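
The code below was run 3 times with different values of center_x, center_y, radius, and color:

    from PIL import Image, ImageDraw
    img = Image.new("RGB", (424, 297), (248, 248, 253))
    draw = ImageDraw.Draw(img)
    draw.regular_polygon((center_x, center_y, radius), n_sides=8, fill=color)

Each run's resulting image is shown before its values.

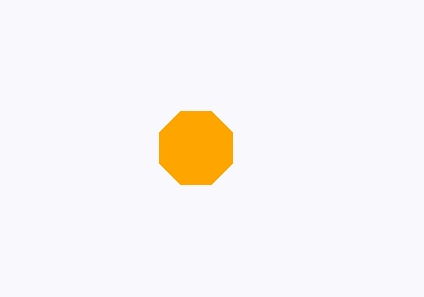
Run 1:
center_x = 196; center_y = 148; radius = 40; color = 'orange'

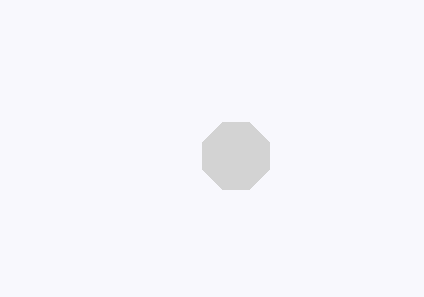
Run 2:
center_x = 236
center_y = 156
radius = 36
color = 'lightgray'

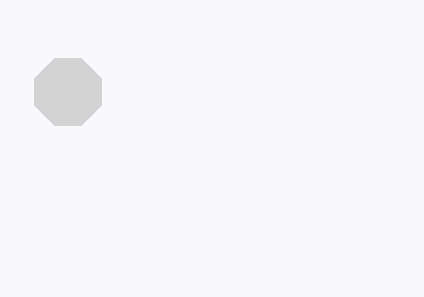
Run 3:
center_x = 68, center_y = 92, radius = 36, color = 'lightgray'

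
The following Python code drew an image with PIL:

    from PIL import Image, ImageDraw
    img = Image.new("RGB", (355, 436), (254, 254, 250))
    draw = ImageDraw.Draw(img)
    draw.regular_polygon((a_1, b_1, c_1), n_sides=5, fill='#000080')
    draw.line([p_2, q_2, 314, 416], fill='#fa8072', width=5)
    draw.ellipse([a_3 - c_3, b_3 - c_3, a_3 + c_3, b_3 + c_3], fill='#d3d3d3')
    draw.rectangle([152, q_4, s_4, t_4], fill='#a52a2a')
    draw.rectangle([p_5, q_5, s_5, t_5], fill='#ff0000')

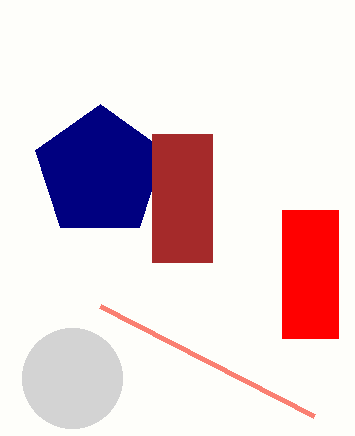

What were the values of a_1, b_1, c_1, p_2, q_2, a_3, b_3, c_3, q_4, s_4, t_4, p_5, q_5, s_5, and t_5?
a_1 = 100
b_1 = 172
c_1 = 68
p_2 = 100
q_2 = 306
a_3 = 72
b_3 = 378
c_3 = 50
q_4 = 134
s_4 = 212
t_4 = 262
p_5 = 282
q_5 = 210
s_5 = 338
t_5 = 338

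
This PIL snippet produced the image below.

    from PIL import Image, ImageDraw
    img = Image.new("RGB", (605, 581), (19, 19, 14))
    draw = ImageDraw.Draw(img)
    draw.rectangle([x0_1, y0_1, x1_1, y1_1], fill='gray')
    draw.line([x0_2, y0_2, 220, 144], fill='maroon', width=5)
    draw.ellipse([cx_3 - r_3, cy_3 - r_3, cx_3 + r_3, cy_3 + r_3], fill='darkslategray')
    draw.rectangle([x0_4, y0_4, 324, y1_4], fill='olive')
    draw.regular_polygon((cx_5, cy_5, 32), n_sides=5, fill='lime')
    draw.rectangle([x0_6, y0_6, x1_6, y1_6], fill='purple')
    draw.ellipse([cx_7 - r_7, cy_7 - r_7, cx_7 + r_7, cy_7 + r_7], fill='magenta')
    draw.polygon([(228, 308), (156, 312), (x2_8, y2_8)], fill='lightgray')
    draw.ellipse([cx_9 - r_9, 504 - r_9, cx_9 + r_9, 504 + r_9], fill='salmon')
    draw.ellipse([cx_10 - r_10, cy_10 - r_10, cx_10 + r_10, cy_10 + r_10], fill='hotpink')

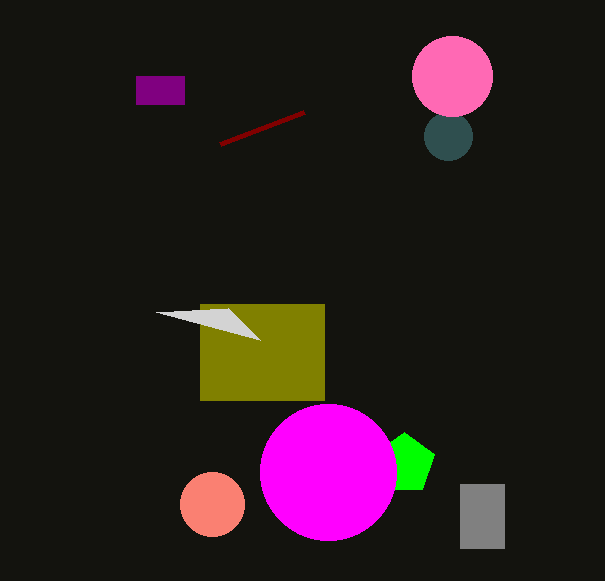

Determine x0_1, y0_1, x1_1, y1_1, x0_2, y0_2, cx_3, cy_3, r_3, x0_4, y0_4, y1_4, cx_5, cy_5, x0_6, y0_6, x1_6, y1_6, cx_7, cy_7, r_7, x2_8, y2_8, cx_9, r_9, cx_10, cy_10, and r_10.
x0_1 = 460
y0_1 = 484
x1_1 = 504
y1_1 = 548
x0_2 = 304
y0_2 = 112
cx_3 = 448
cy_3 = 136
r_3 = 24
x0_4 = 200
y0_4 = 304
y1_4 = 400
cx_5 = 404
cy_5 = 464
x0_6 = 136
y0_6 = 76
x1_6 = 184
y1_6 = 104
cx_7 = 328
cy_7 = 472
r_7 = 68
x2_8 = 260
y2_8 = 340
cx_9 = 212
r_9 = 32
cx_10 = 452
cy_10 = 76
r_10 = 40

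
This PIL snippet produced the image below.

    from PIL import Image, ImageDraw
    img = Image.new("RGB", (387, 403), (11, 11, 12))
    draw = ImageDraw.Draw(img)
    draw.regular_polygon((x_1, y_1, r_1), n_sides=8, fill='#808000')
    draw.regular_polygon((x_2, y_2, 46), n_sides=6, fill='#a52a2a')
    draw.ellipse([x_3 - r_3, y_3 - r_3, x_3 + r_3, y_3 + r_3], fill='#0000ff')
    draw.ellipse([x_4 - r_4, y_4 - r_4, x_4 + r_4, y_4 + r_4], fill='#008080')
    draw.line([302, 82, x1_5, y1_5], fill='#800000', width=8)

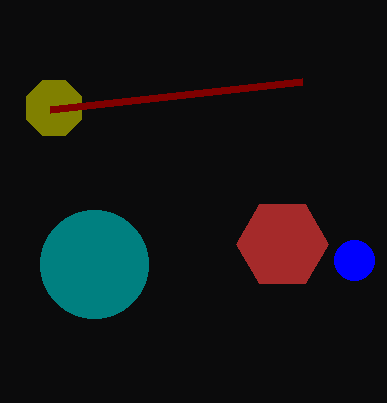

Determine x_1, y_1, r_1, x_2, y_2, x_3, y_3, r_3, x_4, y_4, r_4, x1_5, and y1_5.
x_1 = 54
y_1 = 108
r_1 = 30
x_2 = 282
y_2 = 244
x_3 = 354
y_3 = 260
r_3 = 20
x_4 = 94
y_4 = 264
r_4 = 54
x1_5 = 50
y1_5 = 110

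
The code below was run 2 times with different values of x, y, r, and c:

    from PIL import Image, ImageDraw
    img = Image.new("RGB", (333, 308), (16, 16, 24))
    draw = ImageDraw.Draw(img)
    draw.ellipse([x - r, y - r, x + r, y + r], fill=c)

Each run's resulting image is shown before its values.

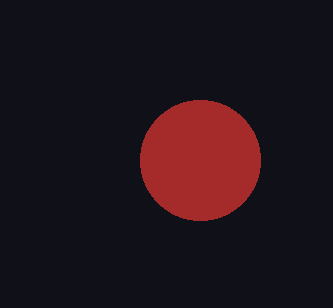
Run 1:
x = 200, y = 160, r = 60, c = 'brown'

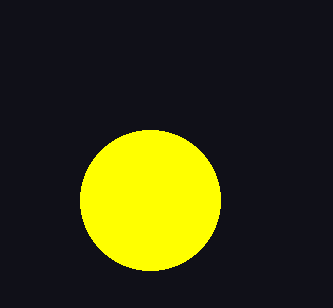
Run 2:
x = 150, y = 200, r = 70, c = 'yellow'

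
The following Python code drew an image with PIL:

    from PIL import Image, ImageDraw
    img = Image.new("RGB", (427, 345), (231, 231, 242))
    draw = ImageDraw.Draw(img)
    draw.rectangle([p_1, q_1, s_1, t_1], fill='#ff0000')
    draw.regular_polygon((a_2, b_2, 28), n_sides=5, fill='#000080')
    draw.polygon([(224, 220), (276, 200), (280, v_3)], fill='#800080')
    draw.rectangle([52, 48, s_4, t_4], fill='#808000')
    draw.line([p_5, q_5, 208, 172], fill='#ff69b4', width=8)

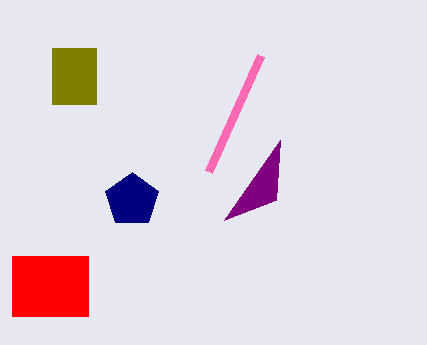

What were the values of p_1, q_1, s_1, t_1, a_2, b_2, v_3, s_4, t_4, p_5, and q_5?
p_1 = 12
q_1 = 256
s_1 = 88
t_1 = 316
a_2 = 132
b_2 = 200
v_3 = 140
s_4 = 96
t_4 = 104
p_5 = 260
q_5 = 56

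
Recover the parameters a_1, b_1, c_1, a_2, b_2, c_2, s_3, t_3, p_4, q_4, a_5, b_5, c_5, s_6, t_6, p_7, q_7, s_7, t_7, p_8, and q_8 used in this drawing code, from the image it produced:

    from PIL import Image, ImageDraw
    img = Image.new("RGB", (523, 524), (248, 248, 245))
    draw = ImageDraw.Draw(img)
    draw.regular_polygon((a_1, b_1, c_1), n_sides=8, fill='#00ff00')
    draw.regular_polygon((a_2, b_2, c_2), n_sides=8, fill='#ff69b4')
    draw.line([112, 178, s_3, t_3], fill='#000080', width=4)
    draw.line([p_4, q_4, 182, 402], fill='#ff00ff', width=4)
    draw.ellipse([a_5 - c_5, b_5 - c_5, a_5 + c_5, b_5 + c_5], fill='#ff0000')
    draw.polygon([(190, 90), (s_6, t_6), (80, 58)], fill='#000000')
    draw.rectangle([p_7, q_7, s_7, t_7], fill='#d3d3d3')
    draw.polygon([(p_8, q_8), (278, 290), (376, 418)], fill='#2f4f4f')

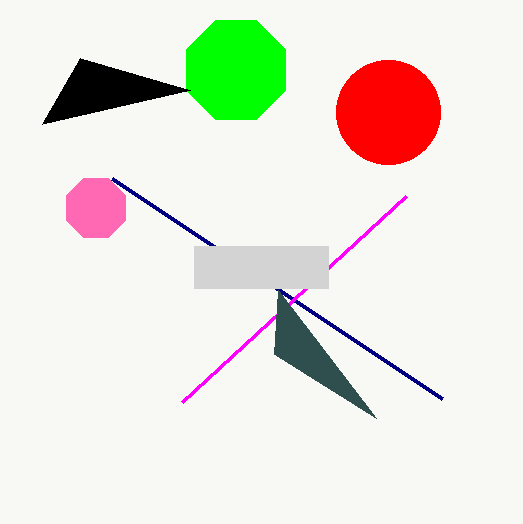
a_1 = 236; b_1 = 70; c_1 = 54; a_2 = 96; b_2 = 208; c_2 = 32; s_3 = 442; t_3 = 398; p_4 = 406; q_4 = 196; a_5 = 388; b_5 = 112; c_5 = 52; s_6 = 42; t_6 = 124; p_7 = 194; q_7 = 246; s_7 = 328; t_7 = 288; p_8 = 274; q_8 = 354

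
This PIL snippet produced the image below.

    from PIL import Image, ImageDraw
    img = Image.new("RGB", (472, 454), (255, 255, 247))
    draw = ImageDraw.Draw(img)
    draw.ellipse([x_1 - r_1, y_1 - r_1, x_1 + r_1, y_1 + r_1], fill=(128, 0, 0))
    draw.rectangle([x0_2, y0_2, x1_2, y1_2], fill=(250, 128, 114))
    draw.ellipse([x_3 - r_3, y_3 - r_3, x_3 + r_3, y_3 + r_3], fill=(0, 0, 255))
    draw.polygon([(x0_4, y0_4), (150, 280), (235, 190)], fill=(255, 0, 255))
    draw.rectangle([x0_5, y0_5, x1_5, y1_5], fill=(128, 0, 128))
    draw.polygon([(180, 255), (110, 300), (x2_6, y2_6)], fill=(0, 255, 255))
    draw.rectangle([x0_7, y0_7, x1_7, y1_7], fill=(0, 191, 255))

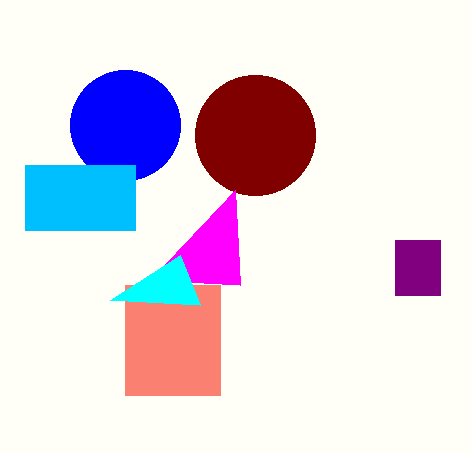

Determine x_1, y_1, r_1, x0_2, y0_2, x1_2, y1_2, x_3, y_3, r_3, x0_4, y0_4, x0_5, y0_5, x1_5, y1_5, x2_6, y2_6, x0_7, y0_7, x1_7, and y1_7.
x_1 = 255, y_1 = 135, r_1 = 60, x0_2 = 125, y0_2 = 285, x1_2 = 220, y1_2 = 395, x_3 = 125, y_3 = 125, r_3 = 55, x0_4 = 240, y0_4 = 285, x0_5 = 395, y0_5 = 240, x1_5 = 440, y1_5 = 295, x2_6 = 200, y2_6 = 305, x0_7 = 25, y0_7 = 165, x1_7 = 135, y1_7 = 230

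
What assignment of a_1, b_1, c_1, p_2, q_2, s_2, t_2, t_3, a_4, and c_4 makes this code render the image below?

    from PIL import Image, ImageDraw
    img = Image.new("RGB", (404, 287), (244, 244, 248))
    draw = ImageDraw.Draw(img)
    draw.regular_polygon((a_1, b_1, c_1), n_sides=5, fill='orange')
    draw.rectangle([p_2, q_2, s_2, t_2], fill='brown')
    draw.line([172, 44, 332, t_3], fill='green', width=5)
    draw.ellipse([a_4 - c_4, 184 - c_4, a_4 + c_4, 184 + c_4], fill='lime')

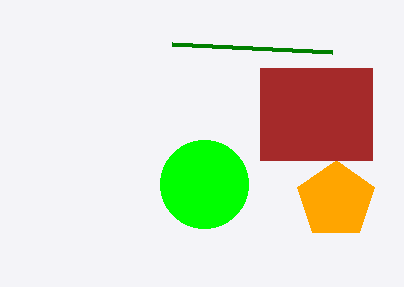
a_1 = 336, b_1 = 200, c_1 = 40, p_2 = 260, q_2 = 68, s_2 = 372, t_2 = 160, t_3 = 52, a_4 = 204, c_4 = 44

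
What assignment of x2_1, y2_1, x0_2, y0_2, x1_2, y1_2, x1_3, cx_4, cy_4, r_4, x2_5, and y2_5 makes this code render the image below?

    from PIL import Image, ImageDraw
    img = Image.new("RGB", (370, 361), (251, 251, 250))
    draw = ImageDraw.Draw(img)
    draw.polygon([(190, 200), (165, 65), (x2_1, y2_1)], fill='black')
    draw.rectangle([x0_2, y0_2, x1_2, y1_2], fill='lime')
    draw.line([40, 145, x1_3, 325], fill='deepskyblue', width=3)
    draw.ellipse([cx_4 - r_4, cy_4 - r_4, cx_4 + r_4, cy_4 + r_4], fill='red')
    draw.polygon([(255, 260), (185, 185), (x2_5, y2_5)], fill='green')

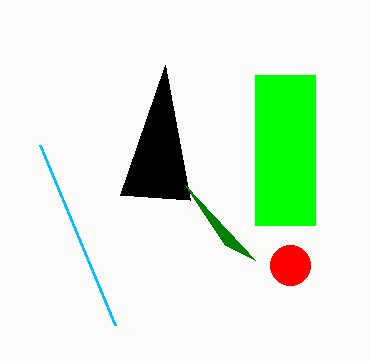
x2_1 = 120; y2_1 = 195; x0_2 = 255; y0_2 = 75; x1_2 = 315; y1_2 = 225; x1_3 = 115; cx_4 = 290; cy_4 = 265; r_4 = 20; x2_5 = 225; y2_5 = 245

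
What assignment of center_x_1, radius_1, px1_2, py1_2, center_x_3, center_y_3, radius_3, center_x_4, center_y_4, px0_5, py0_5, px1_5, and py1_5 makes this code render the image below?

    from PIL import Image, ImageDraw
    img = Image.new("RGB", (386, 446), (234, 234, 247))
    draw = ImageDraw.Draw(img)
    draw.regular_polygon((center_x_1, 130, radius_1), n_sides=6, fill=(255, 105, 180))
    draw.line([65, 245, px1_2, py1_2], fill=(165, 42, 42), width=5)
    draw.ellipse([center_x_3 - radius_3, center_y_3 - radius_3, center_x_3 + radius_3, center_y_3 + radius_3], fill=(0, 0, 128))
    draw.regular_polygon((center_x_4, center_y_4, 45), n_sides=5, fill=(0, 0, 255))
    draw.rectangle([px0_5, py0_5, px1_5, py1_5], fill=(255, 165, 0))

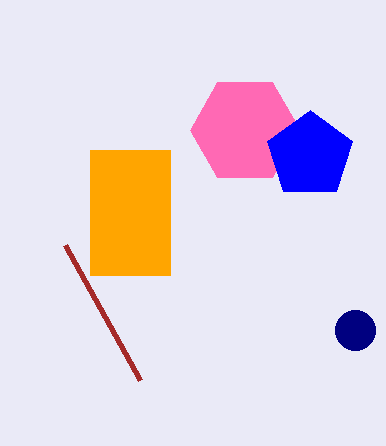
center_x_1 = 245; radius_1 = 55; px1_2 = 140; py1_2 = 380; center_x_3 = 355; center_y_3 = 330; radius_3 = 20; center_x_4 = 310; center_y_4 = 155; px0_5 = 90; py0_5 = 150; px1_5 = 170; py1_5 = 275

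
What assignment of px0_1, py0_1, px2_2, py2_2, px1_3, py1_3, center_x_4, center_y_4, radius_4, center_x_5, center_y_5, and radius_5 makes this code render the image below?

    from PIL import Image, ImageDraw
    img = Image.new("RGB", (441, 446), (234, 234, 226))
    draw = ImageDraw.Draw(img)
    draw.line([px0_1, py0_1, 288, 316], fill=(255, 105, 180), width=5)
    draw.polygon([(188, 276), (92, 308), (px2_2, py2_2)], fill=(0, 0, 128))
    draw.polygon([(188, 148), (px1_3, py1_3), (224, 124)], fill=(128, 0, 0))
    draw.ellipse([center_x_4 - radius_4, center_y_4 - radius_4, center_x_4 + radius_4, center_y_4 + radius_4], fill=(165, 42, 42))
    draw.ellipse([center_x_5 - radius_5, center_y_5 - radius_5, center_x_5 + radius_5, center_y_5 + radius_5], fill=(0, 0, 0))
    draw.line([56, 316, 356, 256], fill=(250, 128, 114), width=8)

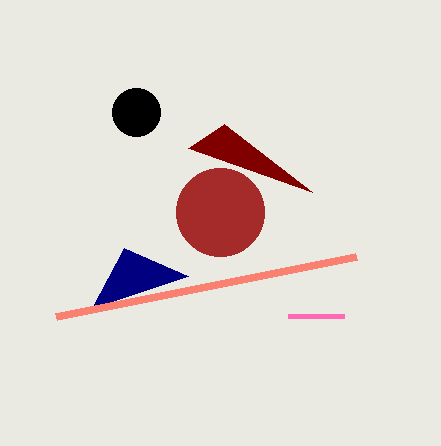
px0_1 = 344; py0_1 = 316; px2_2 = 124; py2_2 = 248; px1_3 = 312; py1_3 = 192; center_x_4 = 220; center_y_4 = 212; radius_4 = 44; center_x_5 = 136; center_y_5 = 112; radius_5 = 24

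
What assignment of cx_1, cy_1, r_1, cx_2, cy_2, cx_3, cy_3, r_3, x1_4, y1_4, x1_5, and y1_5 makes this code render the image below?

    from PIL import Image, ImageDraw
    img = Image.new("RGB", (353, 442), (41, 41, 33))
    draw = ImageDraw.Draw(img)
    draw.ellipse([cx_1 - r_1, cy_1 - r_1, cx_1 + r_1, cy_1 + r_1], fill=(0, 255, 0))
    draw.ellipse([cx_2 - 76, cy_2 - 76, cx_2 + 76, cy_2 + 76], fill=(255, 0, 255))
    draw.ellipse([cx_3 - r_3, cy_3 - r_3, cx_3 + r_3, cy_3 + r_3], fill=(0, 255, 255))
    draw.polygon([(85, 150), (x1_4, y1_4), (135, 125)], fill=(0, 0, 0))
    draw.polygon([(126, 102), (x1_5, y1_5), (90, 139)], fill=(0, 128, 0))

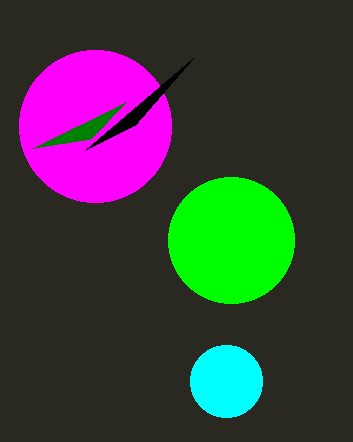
cx_1 = 231; cy_1 = 240; r_1 = 63; cx_2 = 95; cy_2 = 126; cx_3 = 226; cy_3 = 381; r_3 = 36; x1_4 = 193; y1_4 = 58; x1_5 = 33; y1_5 = 148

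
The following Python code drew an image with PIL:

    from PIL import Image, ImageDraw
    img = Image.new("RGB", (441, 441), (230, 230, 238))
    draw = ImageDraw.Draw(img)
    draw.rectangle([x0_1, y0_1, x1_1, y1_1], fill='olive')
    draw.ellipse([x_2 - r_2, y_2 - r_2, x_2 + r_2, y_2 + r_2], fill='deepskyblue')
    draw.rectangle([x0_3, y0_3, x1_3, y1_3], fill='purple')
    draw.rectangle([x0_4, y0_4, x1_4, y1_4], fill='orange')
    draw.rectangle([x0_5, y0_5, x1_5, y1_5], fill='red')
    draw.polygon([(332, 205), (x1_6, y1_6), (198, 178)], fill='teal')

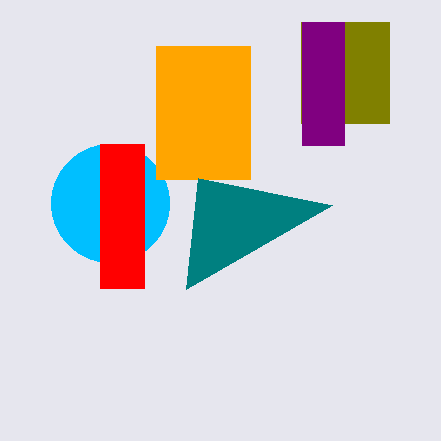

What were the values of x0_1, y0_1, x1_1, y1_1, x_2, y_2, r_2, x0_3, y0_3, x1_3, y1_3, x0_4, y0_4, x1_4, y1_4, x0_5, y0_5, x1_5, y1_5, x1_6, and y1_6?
x0_1 = 301, y0_1 = 22, x1_1 = 389, y1_1 = 123, x_2 = 110, y_2 = 203, r_2 = 59, x0_3 = 302, y0_3 = 22, x1_3 = 344, y1_3 = 145, x0_4 = 156, y0_4 = 46, x1_4 = 250, y1_4 = 179, x0_5 = 100, y0_5 = 144, x1_5 = 144, y1_5 = 288, x1_6 = 186, y1_6 = 289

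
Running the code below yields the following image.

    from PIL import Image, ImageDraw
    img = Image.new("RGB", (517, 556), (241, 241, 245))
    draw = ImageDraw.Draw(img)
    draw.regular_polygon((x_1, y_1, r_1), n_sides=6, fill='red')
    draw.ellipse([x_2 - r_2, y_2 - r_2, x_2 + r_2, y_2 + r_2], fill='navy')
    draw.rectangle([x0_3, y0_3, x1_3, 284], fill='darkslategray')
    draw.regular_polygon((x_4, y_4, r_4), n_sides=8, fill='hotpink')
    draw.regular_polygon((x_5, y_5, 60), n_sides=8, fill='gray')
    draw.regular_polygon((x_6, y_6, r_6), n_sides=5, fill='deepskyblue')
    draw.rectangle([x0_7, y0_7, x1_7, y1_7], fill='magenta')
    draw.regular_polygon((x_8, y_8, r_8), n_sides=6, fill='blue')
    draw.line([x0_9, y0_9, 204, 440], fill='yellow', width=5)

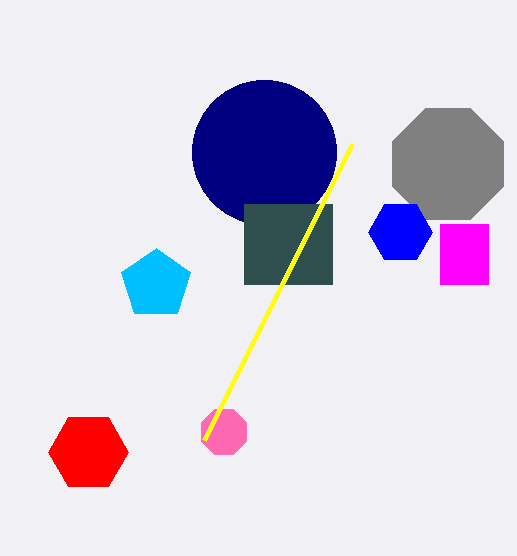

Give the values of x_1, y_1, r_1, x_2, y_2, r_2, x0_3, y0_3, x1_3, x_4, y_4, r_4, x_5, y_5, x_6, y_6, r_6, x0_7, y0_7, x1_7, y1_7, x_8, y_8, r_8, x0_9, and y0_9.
x_1 = 88, y_1 = 452, r_1 = 40, x_2 = 264, y_2 = 152, r_2 = 72, x0_3 = 244, y0_3 = 204, x1_3 = 332, x_4 = 224, y_4 = 432, r_4 = 24, x_5 = 448, y_5 = 164, x_6 = 156, y_6 = 284, r_6 = 36, x0_7 = 440, y0_7 = 224, x1_7 = 488, y1_7 = 284, x_8 = 400, y_8 = 232, r_8 = 32, x0_9 = 352, y0_9 = 144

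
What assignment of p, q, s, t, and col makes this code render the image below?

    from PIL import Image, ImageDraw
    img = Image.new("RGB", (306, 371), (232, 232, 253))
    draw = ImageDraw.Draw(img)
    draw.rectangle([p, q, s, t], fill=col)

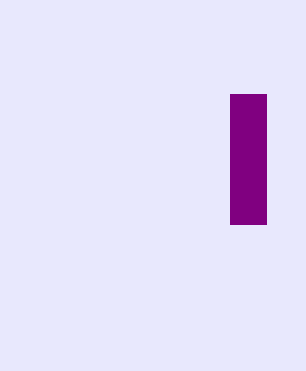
p = 230, q = 94, s = 266, t = 224, col = 'purple'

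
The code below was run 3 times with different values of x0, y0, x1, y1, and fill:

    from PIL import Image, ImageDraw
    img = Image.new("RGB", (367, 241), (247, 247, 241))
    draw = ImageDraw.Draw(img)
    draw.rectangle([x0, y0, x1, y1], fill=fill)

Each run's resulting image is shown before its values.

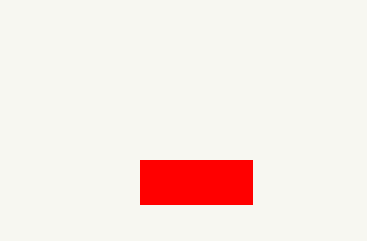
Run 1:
x0 = 140, y0 = 160, x1 = 252, y1 = 204, fill = 'red'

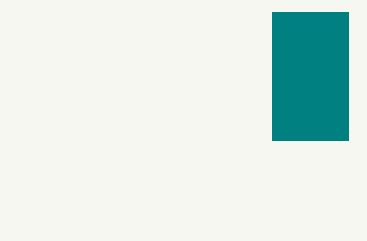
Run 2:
x0 = 272; y0 = 12; x1 = 348; y1 = 140; fill = 'teal'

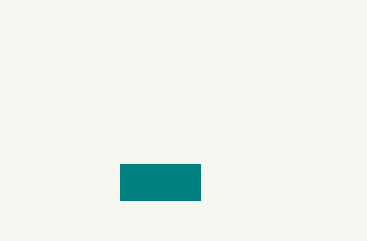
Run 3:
x0 = 120
y0 = 164
x1 = 200
y1 = 200
fill = 'teal'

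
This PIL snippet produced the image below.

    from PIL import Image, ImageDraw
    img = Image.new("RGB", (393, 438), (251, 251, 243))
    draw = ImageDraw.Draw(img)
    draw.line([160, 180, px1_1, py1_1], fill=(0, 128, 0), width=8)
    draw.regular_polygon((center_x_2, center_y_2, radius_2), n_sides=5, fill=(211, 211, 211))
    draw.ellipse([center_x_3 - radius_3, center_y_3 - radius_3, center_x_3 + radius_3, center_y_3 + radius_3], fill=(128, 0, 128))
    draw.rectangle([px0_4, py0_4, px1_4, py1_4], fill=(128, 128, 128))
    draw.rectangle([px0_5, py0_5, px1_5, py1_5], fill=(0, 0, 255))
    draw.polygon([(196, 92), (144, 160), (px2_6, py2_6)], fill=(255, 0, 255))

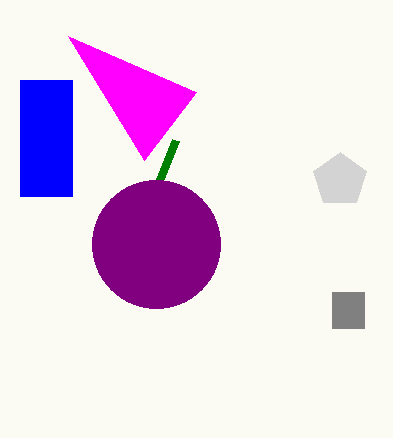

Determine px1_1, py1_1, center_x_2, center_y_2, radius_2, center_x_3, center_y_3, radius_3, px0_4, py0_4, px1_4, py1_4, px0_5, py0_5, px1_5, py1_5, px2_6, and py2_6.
px1_1 = 176, py1_1 = 140, center_x_2 = 340, center_y_2 = 180, radius_2 = 28, center_x_3 = 156, center_y_3 = 244, radius_3 = 64, px0_4 = 332, py0_4 = 292, px1_4 = 364, py1_4 = 328, px0_5 = 20, py0_5 = 80, px1_5 = 72, py1_5 = 196, px2_6 = 68, py2_6 = 36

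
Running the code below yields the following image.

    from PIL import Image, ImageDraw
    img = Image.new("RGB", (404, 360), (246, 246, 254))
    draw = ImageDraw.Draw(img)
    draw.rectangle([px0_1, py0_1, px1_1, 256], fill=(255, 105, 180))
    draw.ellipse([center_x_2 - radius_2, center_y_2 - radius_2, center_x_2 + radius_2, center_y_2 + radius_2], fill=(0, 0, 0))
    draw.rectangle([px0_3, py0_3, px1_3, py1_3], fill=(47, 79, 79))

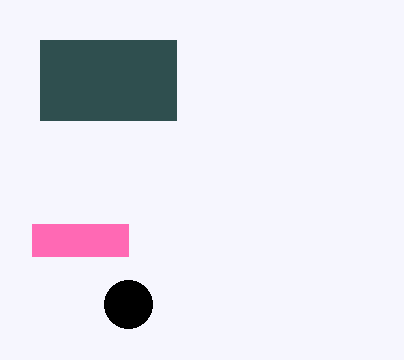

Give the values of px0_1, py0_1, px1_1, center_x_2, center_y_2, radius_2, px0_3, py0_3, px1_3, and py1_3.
px0_1 = 32; py0_1 = 224; px1_1 = 128; center_x_2 = 128; center_y_2 = 304; radius_2 = 24; px0_3 = 40; py0_3 = 40; px1_3 = 176; py1_3 = 120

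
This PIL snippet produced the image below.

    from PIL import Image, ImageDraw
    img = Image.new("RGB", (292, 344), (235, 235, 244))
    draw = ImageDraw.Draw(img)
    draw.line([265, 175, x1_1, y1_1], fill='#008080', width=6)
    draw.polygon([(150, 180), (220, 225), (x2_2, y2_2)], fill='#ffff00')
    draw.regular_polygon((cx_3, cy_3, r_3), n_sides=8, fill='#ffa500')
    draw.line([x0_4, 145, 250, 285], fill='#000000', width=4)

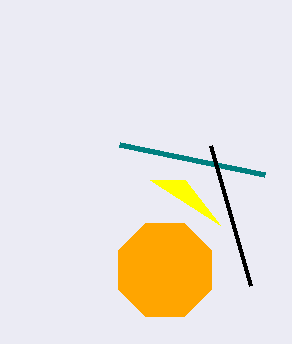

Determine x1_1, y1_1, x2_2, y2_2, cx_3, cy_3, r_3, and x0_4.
x1_1 = 120
y1_1 = 145
x2_2 = 185
y2_2 = 180
cx_3 = 165
cy_3 = 270
r_3 = 50
x0_4 = 210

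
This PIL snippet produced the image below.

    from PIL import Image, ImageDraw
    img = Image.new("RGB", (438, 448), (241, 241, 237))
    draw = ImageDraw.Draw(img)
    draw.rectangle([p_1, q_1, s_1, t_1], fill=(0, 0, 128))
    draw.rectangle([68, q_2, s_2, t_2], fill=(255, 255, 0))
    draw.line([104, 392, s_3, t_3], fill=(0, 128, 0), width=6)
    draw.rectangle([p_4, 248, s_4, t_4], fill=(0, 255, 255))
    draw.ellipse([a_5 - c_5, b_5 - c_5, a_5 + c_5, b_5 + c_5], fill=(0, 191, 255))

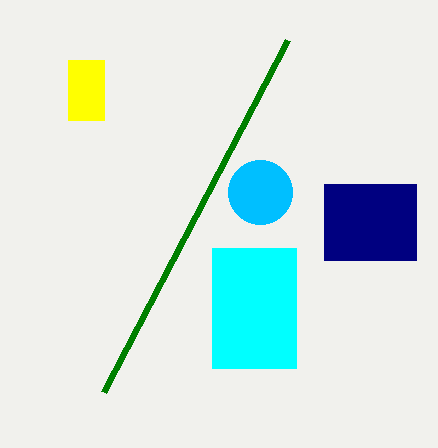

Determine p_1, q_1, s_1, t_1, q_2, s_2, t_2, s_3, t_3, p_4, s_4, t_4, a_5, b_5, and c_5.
p_1 = 324
q_1 = 184
s_1 = 416
t_1 = 260
q_2 = 60
s_2 = 104
t_2 = 120
s_3 = 288
t_3 = 40
p_4 = 212
s_4 = 296
t_4 = 368
a_5 = 260
b_5 = 192
c_5 = 32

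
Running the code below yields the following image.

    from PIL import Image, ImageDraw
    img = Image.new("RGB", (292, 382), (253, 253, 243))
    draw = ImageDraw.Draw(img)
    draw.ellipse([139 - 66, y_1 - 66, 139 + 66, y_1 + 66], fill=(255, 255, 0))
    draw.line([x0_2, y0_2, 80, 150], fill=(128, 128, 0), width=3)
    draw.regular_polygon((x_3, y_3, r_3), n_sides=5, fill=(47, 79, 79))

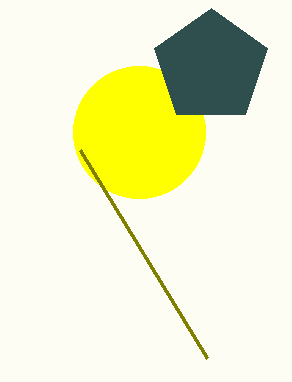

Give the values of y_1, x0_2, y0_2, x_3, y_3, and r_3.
y_1 = 132, x0_2 = 207, y0_2 = 358, x_3 = 211, y_3 = 67, r_3 = 59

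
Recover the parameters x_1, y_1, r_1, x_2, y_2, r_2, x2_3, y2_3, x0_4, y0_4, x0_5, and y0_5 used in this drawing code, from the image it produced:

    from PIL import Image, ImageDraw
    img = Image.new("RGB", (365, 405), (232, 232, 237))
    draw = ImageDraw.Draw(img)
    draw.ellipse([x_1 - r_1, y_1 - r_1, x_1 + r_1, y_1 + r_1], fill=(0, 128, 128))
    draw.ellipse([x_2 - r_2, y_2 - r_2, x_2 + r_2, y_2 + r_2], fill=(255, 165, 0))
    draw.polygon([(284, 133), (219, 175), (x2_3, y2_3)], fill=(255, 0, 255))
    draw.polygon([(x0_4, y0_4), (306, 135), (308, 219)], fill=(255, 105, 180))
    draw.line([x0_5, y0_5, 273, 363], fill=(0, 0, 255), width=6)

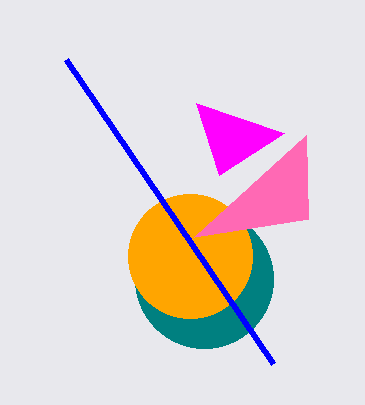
x_1 = 204
y_1 = 279
r_1 = 69
x_2 = 190
y_2 = 256
r_2 = 62
x2_3 = 196
y2_3 = 103
x0_4 = 194
y0_4 = 237
x0_5 = 66
y0_5 = 59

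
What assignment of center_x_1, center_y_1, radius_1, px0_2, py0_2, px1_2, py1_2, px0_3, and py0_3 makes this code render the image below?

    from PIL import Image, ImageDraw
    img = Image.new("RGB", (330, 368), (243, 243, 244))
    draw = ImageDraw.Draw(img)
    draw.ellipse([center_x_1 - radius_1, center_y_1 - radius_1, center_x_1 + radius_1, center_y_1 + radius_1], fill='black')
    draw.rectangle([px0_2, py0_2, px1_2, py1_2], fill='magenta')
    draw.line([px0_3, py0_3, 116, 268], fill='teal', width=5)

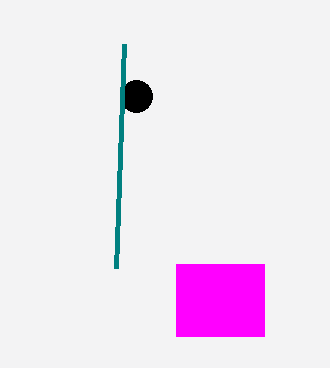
center_x_1 = 136, center_y_1 = 96, radius_1 = 16, px0_2 = 176, py0_2 = 264, px1_2 = 264, py1_2 = 336, px0_3 = 124, py0_3 = 44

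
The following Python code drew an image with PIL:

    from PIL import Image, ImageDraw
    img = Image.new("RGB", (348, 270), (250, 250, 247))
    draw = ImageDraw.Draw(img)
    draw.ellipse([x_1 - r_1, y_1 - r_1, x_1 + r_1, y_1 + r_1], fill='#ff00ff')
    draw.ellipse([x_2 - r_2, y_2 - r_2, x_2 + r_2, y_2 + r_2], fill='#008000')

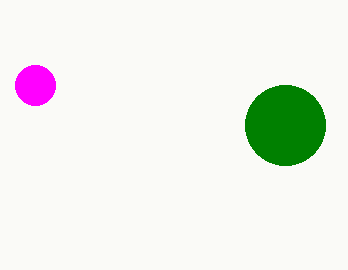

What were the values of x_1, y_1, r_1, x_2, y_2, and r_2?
x_1 = 35, y_1 = 85, r_1 = 20, x_2 = 285, y_2 = 125, r_2 = 40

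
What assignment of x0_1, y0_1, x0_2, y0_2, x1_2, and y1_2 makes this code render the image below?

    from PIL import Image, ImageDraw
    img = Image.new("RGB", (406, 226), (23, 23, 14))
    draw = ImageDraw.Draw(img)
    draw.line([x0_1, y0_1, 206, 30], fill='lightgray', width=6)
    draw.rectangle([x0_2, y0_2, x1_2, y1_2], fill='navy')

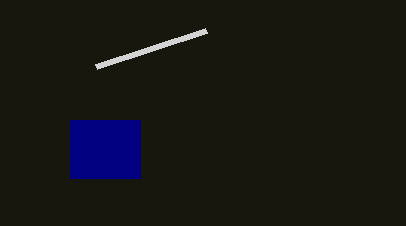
x0_1 = 96; y0_1 = 66; x0_2 = 70; y0_2 = 120; x1_2 = 140; y1_2 = 178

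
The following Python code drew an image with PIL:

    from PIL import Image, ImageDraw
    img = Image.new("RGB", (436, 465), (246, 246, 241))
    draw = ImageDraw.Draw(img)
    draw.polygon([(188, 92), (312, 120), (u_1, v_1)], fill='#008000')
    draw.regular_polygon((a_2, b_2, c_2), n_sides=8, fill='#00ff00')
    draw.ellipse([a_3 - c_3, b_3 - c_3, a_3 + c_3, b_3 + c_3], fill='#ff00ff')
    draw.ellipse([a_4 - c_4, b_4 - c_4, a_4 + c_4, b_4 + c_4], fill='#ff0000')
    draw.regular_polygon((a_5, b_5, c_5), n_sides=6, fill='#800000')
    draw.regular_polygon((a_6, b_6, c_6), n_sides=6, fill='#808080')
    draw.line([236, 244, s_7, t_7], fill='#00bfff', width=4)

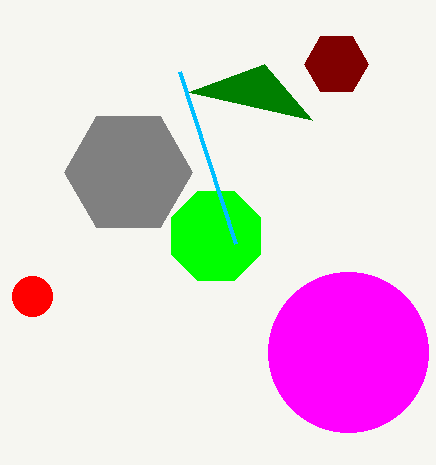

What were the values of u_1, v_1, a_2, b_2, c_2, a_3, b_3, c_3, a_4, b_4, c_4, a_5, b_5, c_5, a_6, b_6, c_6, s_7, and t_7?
u_1 = 264; v_1 = 64; a_2 = 216; b_2 = 236; c_2 = 48; a_3 = 348; b_3 = 352; c_3 = 80; a_4 = 32; b_4 = 296; c_4 = 20; a_5 = 336; b_5 = 64; c_5 = 32; a_6 = 128; b_6 = 172; c_6 = 64; s_7 = 180; t_7 = 72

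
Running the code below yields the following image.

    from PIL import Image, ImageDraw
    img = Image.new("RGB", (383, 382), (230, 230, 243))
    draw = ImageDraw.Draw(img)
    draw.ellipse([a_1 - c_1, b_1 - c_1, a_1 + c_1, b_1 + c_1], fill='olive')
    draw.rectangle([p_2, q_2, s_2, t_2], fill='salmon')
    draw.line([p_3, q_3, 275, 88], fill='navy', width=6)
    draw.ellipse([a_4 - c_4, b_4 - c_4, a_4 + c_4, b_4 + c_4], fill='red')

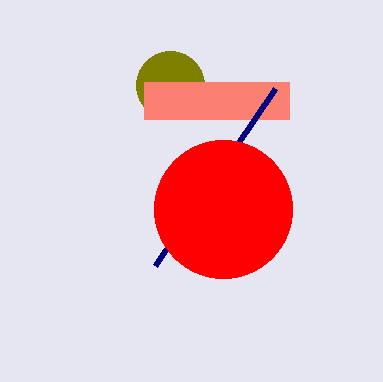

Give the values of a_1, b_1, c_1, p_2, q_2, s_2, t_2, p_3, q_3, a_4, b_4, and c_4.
a_1 = 170, b_1 = 85, c_1 = 34, p_2 = 144, q_2 = 82, s_2 = 289, t_2 = 119, p_3 = 155, q_3 = 265, a_4 = 223, b_4 = 209, c_4 = 69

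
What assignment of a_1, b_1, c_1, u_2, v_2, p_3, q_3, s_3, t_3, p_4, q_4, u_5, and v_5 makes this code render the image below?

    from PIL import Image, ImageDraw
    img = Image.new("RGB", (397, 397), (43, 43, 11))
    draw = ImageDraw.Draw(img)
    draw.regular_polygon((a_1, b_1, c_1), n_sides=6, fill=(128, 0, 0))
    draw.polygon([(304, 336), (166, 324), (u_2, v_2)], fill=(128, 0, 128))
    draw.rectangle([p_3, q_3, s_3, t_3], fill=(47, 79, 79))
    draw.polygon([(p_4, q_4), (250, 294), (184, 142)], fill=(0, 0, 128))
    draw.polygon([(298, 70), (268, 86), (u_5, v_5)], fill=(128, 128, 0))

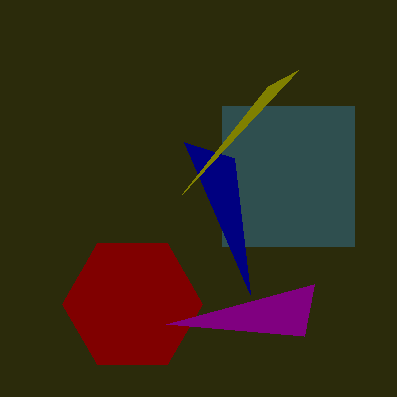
a_1 = 132; b_1 = 304; c_1 = 70; u_2 = 314; v_2 = 284; p_3 = 222; q_3 = 106; s_3 = 354; t_3 = 246; p_4 = 234; q_4 = 158; u_5 = 182; v_5 = 194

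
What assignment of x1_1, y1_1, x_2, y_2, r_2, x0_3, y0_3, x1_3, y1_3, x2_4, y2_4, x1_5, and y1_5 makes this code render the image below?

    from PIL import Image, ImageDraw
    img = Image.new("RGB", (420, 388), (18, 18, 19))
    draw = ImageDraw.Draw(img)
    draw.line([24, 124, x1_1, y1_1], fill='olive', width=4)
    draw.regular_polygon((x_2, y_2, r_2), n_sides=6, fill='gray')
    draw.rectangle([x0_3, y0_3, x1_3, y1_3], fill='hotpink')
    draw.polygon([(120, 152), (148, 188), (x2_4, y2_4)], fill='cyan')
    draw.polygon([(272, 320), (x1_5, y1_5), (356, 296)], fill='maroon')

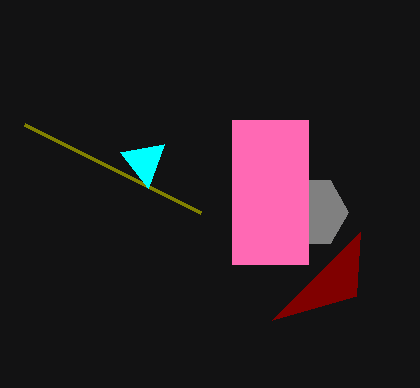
x1_1 = 200
y1_1 = 212
x_2 = 312
y_2 = 212
r_2 = 36
x0_3 = 232
y0_3 = 120
x1_3 = 308
y1_3 = 264
x2_4 = 164
y2_4 = 144
x1_5 = 360
y1_5 = 232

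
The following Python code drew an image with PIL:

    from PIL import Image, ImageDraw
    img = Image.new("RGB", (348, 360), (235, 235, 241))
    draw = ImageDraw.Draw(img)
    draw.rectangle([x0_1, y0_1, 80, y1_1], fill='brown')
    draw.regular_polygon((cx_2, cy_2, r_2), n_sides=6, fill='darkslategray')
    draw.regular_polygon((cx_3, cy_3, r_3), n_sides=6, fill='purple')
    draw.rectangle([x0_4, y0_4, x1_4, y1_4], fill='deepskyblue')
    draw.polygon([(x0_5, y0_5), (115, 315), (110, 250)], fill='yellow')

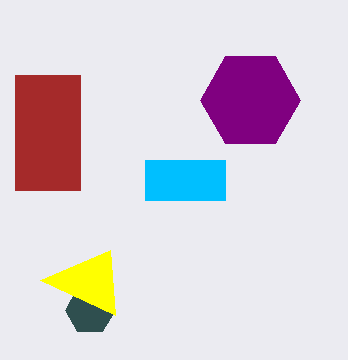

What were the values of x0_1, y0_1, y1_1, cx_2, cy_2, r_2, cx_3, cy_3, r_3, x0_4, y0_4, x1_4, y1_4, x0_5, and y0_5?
x0_1 = 15
y0_1 = 75
y1_1 = 190
cx_2 = 90
cy_2 = 310
r_2 = 25
cx_3 = 250
cy_3 = 100
r_3 = 50
x0_4 = 145
y0_4 = 160
x1_4 = 225
y1_4 = 200
x0_5 = 40
y0_5 = 280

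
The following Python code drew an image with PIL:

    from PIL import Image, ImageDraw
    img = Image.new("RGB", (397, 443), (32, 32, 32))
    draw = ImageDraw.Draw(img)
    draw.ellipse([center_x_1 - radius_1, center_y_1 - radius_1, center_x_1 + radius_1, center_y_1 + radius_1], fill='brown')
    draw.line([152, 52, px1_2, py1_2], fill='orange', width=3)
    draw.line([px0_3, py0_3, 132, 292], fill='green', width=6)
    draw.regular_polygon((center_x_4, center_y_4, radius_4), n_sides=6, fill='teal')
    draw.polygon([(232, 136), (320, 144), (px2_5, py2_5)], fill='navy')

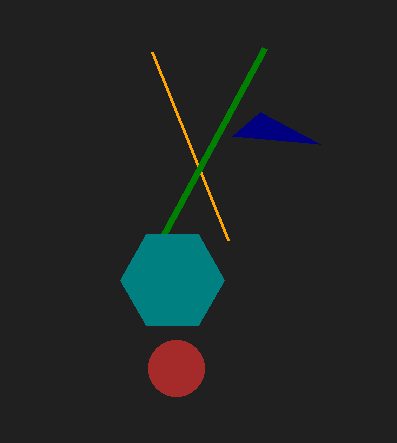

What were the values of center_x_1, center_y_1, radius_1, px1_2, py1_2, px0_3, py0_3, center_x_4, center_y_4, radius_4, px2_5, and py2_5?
center_x_1 = 176, center_y_1 = 368, radius_1 = 28, px1_2 = 228, py1_2 = 240, px0_3 = 264, py0_3 = 48, center_x_4 = 172, center_y_4 = 280, radius_4 = 52, px2_5 = 260, py2_5 = 112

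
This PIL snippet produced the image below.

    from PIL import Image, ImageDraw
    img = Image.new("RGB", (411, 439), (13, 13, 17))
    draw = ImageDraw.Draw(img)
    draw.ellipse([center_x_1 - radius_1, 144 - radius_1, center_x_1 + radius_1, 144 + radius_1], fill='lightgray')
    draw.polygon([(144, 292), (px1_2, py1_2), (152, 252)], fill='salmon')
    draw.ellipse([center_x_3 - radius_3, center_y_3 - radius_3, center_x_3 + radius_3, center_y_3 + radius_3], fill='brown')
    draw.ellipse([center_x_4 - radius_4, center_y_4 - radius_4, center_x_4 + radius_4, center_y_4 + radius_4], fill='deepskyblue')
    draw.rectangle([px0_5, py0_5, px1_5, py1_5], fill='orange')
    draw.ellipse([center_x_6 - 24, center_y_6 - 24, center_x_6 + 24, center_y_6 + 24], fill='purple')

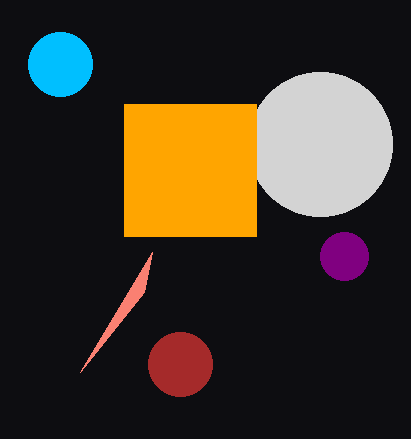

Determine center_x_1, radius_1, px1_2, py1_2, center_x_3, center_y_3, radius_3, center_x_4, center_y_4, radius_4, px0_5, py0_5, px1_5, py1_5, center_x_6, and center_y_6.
center_x_1 = 320
radius_1 = 72
px1_2 = 80
py1_2 = 372
center_x_3 = 180
center_y_3 = 364
radius_3 = 32
center_x_4 = 60
center_y_4 = 64
radius_4 = 32
px0_5 = 124
py0_5 = 104
px1_5 = 256
py1_5 = 236
center_x_6 = 344
center_y_6 = 256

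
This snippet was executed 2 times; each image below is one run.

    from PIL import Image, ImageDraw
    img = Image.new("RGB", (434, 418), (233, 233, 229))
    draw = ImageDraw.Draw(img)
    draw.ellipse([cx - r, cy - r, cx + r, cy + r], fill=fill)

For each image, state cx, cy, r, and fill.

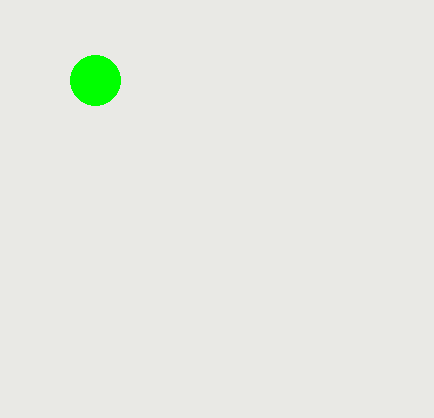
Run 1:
cx = 95, cy = 80, r = 25, fill = 'lime'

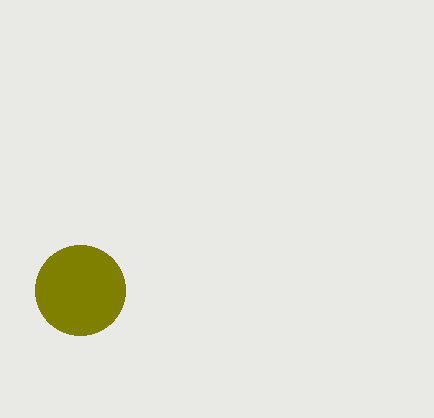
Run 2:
cx = 80; cy = 290; r = 45; fill = 'olive'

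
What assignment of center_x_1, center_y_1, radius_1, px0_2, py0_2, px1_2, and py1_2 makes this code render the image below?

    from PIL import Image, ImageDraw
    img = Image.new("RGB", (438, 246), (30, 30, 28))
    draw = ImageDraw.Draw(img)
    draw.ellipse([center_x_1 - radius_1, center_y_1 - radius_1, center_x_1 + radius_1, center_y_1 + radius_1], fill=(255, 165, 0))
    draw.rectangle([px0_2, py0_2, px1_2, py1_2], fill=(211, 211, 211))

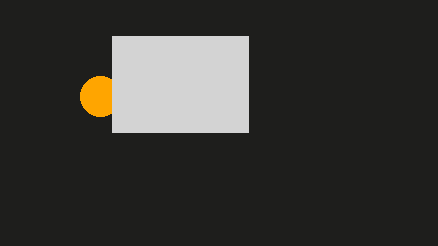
center_x_1 = 100, center_y_1 = 96, radius_1 = 20, px0_2 = 112, py0_2 = 36, px1_2 = 248, py1_2 = 132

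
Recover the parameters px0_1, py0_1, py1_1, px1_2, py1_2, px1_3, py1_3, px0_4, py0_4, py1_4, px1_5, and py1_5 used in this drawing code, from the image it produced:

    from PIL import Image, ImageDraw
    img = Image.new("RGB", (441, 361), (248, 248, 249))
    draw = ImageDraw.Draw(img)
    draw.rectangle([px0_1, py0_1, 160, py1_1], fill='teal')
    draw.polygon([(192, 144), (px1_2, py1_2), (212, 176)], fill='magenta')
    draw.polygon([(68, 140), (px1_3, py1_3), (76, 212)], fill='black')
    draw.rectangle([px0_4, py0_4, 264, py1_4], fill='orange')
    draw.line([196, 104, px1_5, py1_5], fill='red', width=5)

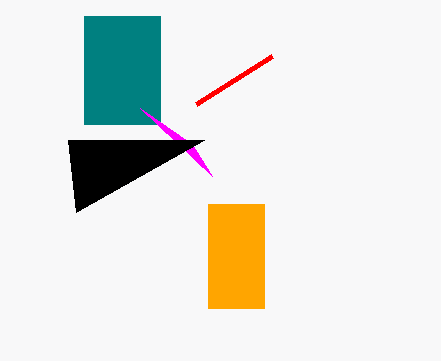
px0_1 = 84, py0_1 = 16, py1_1 = 124, px1_2 = 140, py1_2 = 108, px1_3 = 204, py1_3 = 140, px0_4 = 208, py0_4 = 204, py1_4 = 308, px1_5 = 272, py1_5 = 56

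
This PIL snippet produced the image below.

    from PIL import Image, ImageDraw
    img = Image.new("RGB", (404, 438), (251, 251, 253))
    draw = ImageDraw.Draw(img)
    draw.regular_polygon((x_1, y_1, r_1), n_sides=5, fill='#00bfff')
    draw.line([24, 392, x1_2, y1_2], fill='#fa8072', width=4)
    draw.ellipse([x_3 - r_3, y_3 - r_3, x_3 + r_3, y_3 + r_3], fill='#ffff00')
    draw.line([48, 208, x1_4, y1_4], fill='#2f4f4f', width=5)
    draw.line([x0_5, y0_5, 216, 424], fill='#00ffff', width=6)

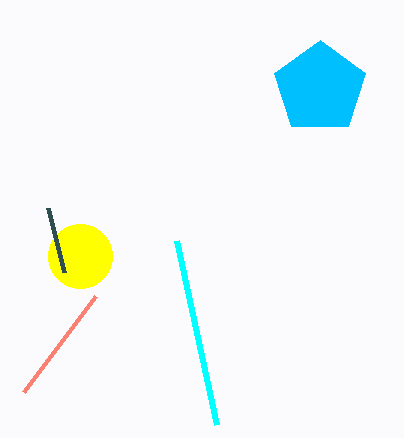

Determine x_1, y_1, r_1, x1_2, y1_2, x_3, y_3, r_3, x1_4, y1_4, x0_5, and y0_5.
x_1 = 320; y_1 = 88; r_1 = 48; x1_2 = 96; y1_2 = 296; x_3 = 80; y_3 = 256; r_3 = 32; x1_4 = 64; y1_4 = 272; x0_5 = 176; y0_5 = 240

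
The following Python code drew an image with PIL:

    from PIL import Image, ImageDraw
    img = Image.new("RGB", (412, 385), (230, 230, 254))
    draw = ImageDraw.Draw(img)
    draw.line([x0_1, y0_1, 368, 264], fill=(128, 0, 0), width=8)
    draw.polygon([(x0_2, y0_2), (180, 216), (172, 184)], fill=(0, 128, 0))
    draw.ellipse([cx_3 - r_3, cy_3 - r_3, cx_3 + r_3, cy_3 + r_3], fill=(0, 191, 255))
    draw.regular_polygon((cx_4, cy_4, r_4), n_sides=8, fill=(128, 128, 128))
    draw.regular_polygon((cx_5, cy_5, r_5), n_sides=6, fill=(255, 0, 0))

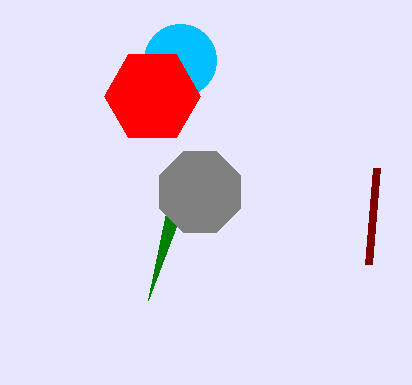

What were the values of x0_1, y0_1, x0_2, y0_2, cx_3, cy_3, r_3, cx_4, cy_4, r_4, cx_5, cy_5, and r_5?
x0_1 = 376, y0_1 = 168, x0_2 = 148, y0_2 = 300, cx_3 = 180, cy_3 = 60, r_3 = 36, cx_4 = 200, cy_4 = 192, r_4 = 44, cx_5 = 152, cy_5 = 96, r_5 = 48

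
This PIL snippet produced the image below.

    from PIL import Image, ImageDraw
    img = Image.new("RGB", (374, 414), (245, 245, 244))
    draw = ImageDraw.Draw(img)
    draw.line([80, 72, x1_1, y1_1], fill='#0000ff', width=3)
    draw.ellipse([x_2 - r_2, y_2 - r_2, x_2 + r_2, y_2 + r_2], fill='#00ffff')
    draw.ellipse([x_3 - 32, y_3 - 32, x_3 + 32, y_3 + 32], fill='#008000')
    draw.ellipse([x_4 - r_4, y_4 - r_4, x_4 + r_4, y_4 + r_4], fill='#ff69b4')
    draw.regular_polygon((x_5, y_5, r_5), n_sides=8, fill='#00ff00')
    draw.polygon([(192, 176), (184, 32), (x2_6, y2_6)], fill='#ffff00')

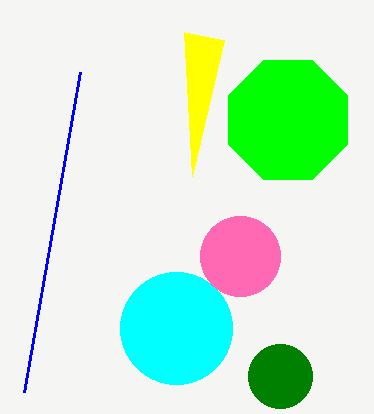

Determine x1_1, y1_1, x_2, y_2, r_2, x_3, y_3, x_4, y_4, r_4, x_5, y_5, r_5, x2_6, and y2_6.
x1_1 = 24
y1_1 = 392
x_2 = 176
y_2 = 328
r_2 = 56
x_3 = 280
y_3 = 376
x_4 = 240
y_4 = 256
r_4 = 40
x_5 = 288
y_5 = 120
r_5 = 64
x2_6 = 224
y2_6 = 40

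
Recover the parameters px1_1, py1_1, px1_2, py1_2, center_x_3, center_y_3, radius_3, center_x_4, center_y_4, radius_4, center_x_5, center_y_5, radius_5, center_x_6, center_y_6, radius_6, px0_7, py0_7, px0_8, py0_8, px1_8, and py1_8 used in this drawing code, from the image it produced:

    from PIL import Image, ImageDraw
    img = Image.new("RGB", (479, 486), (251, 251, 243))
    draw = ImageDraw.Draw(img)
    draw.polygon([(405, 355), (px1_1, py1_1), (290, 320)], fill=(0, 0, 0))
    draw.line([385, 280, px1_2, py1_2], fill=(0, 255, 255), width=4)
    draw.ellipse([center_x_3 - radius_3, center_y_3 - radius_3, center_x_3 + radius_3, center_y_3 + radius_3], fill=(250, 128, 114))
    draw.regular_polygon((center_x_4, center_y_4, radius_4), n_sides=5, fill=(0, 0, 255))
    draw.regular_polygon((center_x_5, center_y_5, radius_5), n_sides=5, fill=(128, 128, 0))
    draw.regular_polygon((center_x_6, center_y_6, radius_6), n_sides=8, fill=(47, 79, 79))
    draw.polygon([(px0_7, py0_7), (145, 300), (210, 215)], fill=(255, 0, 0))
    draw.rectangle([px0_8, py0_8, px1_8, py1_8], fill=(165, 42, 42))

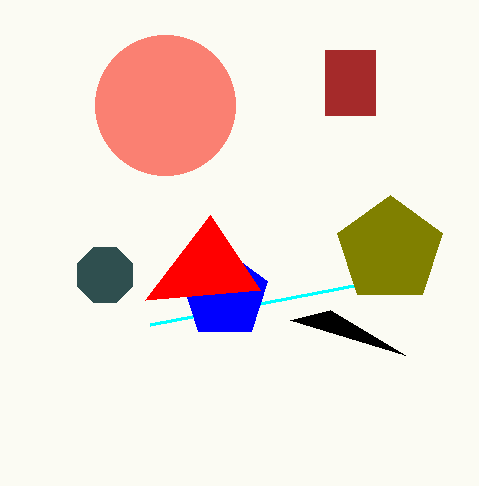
px1_1 = 330; py1_1 = 310; px1_2 = 150; py1_2 = 325; center_x_3 = 165; center_y_3 = 105; radius_3 = 70; center_x_4 = 225; center_y_4 = 295; radius_4 = 45; center_x_5 = 390; center_y_5 = 250; radius_5 = 55; center_x_6 = 105; center_y_6 = 275; radius_6 = 30; px0_7 = 260; py0_7 = 290; px0_8 = 325; py0_8 = 50; px1_8 = 375; py1_8 = 115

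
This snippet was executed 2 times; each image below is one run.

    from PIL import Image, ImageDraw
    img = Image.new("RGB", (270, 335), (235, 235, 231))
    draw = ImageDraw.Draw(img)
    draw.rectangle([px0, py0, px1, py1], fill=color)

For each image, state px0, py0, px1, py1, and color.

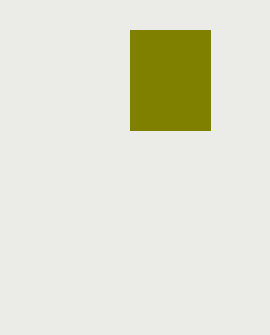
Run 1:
px0 = 130, py0 = 30, px1 = 210, py1 = 130, color = 'olive'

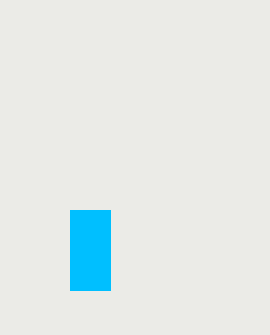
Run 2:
px0 = 70, py0 = 210, px1 = 110, py1 = 290, color = 'deepskyblue'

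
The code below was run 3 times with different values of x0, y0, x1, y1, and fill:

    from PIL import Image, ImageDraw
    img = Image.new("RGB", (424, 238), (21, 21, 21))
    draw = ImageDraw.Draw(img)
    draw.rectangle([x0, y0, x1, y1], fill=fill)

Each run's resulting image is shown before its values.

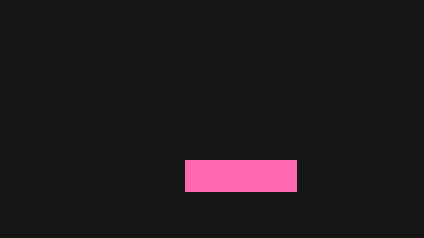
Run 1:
x0 = 185; y0 = 160; x1 = 296; y1 = 191; fill = 'hotpink'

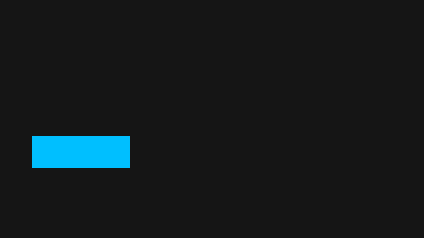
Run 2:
x0 = 32; y0 = 136; x1 = 129; y1 = 167; fill = 'deepskyblue'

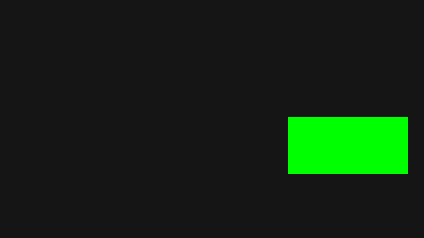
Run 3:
x0 = 288, y0 = 117, x1 = 407, y1 = 173, fill = 'lime'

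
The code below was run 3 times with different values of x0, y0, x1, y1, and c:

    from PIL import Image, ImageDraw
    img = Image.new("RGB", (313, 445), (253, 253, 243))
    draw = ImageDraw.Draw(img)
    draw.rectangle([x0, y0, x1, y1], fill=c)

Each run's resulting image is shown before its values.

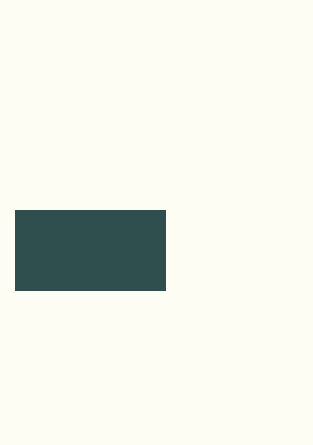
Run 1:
x0 = 15
y0 = 210
x1 = 165
y1 = 290
c = 'darkslategray'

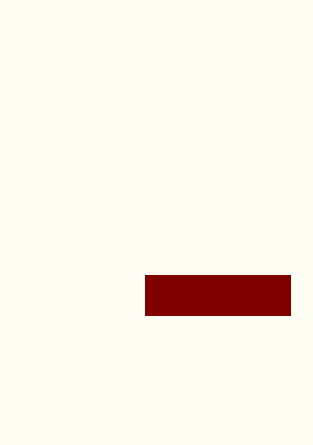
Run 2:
x0 = 145; y0 = 275; x1 = 290; y1 = 315; c = 'maroon'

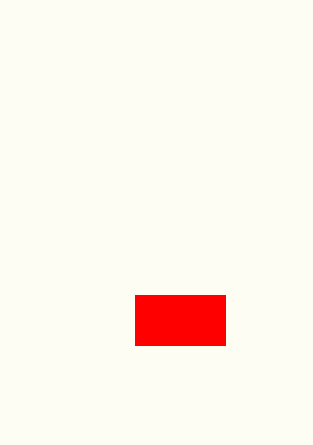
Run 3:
x0 = 135, y0 = 295, x1 = 225, y1 = 345, c = 'red'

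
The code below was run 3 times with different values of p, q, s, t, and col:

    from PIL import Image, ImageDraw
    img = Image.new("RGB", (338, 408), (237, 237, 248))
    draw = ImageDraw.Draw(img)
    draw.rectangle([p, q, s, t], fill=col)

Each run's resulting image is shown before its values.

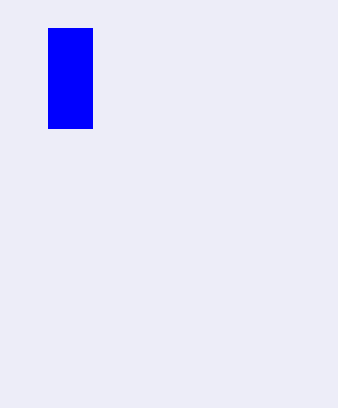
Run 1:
p = 48, q = 28, s = 92, t = 128, col = 'blue'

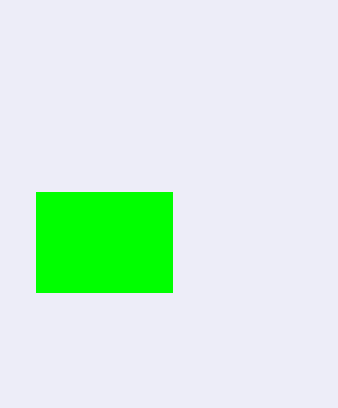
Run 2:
p = 36, q = 192, s = 172, t = 292, col = 'lime'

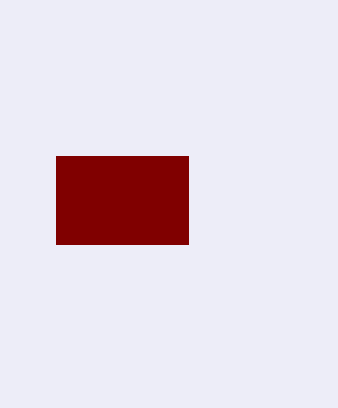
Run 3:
p = 56
q = 156
s = 188
t = 244
col = 'maroon'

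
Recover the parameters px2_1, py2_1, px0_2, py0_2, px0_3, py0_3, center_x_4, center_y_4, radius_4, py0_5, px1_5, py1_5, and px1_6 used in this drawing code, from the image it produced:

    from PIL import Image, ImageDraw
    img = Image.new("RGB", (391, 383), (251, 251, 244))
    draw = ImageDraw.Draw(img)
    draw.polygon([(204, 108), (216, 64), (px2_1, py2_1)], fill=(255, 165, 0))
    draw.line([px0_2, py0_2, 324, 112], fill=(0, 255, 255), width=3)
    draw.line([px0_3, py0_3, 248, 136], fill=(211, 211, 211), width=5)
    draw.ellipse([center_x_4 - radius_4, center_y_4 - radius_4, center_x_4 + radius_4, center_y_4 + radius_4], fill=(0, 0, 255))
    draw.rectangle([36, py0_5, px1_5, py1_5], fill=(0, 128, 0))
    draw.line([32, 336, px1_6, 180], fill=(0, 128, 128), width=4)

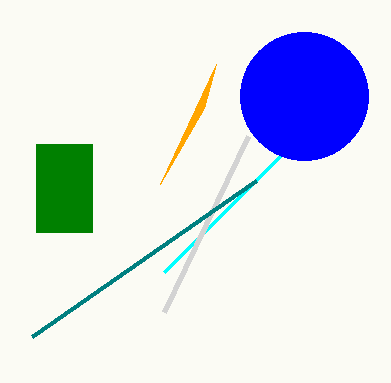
px2_1 = 160, py2_1 = 184, px0_2 = 164, py0_2 = 272, px0_3 = 164, py0_3 = 312, center_x_4 = 304, center_y_4 = 96, radius_4 = 64, py0_5 = 144, px1_5 = 92, py1_5 = 232, px1_6 = 256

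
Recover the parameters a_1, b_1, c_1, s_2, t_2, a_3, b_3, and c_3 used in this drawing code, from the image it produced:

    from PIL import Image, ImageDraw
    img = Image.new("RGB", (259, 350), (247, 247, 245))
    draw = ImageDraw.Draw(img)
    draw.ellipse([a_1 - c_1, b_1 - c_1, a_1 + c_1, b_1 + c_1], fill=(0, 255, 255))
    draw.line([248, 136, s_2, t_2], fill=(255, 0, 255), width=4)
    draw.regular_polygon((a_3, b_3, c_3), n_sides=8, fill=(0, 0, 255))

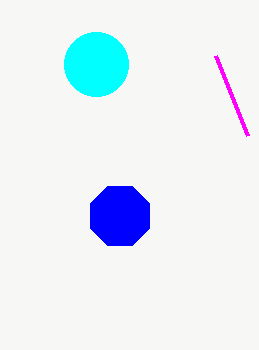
a_1 = 96
b_1 = 64
c_1 = 32
s_2 = 216
t_2 = 56
a_3 = 120
b_3 = 216
c_3 = 32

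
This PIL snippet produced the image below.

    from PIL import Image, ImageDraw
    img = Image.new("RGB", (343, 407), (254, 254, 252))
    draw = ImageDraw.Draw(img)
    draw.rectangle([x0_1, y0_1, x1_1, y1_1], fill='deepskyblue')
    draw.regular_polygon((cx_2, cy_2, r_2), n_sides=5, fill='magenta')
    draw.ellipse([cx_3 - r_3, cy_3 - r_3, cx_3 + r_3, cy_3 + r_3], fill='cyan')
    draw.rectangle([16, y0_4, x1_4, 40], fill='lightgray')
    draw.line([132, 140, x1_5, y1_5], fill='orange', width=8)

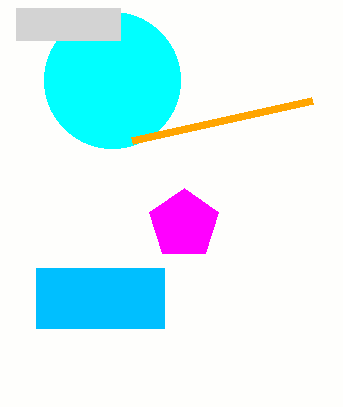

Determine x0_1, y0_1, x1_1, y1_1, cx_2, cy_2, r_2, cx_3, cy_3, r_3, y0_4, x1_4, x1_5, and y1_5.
x0_1 = 36; y0_1 = 268; x1_1 = 164; y1_1 = 328; cx_2 = 184; cy_2 = 224; r_2 = 36; cx_3 = 112; cy_3 = 80; r_3 = 68; y0_4 = 8; x1_4 = 120; x1_5 = 312; y1_5 = 100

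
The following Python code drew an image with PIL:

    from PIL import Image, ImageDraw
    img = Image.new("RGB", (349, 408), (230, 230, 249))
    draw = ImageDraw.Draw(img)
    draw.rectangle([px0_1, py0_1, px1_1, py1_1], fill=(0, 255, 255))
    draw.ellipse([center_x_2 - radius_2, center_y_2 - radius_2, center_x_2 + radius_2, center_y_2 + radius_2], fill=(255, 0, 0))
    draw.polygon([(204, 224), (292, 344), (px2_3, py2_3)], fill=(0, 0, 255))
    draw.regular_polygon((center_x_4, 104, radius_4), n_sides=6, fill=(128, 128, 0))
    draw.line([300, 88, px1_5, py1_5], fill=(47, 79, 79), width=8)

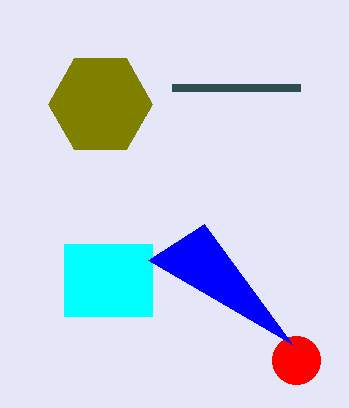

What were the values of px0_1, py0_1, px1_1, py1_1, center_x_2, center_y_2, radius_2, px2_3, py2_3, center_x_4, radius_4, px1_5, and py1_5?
px0_1 = 64; py0_1 = 244; px1_1 = 152; py1_1 = 316; center_x_2 = 296; center_y_2 = 360; radius_2 = 24; px2_3 = 148; py2_3 = 260; center_x_4 = 100; radius_4 = 52; px1_5 = 172; py1_5 = 88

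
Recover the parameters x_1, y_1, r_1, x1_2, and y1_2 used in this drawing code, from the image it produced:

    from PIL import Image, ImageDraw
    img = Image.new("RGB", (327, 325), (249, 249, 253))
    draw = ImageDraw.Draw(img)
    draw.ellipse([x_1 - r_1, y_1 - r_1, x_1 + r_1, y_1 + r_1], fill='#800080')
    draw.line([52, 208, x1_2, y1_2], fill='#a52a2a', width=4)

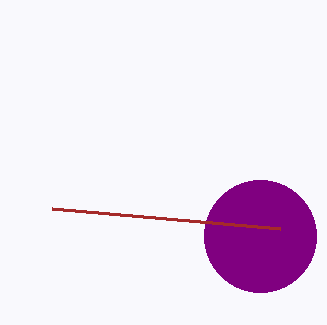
x_1 = 260; y_1 = 236; r_1 = 56; x1_2 = 280; y1_2 = 228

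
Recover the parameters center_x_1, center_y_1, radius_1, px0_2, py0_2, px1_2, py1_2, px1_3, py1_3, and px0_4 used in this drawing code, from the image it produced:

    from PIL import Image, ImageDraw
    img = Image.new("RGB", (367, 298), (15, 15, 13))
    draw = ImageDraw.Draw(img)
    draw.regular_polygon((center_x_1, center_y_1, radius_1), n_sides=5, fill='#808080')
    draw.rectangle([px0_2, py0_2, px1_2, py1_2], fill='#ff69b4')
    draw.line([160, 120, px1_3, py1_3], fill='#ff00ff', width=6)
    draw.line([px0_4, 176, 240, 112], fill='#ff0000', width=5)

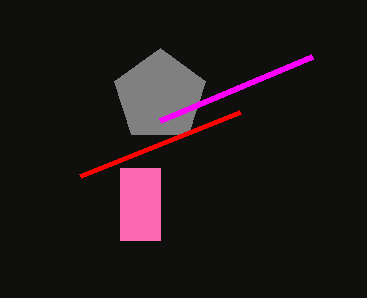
center_x_1 = 160, center_y_1 = 96, radius_1 = 48, px0_2 = 120, py0_2 = 168, px1_2 = 160, py1_2 = 240, px1_3 = 312, py1_3 = 56, px0_4 = 80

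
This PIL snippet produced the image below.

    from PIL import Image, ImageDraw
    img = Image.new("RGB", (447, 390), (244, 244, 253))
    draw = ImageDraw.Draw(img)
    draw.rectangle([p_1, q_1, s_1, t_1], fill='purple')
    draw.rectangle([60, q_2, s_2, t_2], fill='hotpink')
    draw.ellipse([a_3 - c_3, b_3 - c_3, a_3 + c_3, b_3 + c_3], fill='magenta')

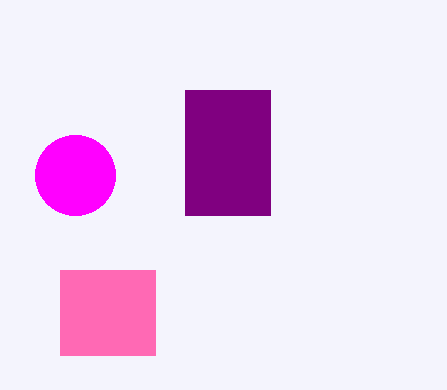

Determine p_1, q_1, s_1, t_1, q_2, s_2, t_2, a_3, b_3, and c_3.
p_1 = 185
q_1 = 90
s_1 = 270
t_1 = 215
q_2 = 270
s_2 = 155
t_2 = 355
a_3 = 75
b_3 = 175
c_3 = 40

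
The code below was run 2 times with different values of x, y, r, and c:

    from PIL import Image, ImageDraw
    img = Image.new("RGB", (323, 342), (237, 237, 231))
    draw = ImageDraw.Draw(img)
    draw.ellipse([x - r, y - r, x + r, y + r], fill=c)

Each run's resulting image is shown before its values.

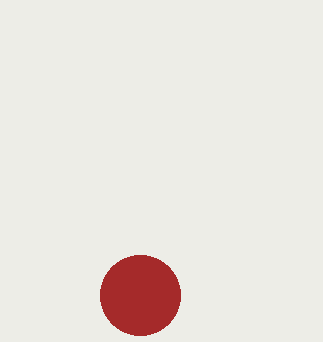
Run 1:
x = 140
y = 295
r = 40
c = 'brown'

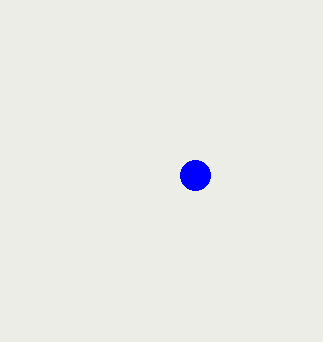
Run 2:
x = 195; y = 175; r = 15; c = 'blue'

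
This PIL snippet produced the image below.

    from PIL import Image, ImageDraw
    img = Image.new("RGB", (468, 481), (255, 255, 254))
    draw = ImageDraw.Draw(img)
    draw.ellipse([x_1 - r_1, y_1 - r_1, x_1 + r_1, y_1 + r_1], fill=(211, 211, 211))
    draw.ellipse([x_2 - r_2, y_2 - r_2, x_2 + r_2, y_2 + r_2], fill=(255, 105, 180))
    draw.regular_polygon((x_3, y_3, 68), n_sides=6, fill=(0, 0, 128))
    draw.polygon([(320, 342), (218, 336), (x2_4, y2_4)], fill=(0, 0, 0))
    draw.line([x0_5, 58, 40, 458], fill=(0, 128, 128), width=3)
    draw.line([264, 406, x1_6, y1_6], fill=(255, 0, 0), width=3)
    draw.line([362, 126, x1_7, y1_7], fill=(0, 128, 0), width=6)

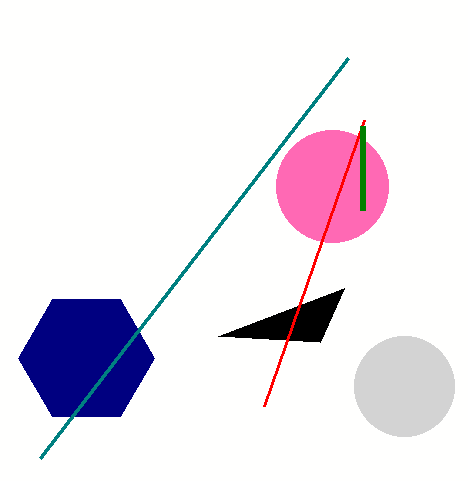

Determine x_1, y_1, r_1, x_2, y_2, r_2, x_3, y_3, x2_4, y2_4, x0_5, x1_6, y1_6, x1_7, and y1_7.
x_1 = 404
y_1 = 386
r_1 = 50
x_2 = 332
y_2 = 186
r_2 = 56
x_3 = 86
y_3 = 358
x2_4 = 344
y2_4 = 288
x0_5 = 348
x1_6 = 364
y1_6 = 120
x1_7 = 362
y1_7 = 210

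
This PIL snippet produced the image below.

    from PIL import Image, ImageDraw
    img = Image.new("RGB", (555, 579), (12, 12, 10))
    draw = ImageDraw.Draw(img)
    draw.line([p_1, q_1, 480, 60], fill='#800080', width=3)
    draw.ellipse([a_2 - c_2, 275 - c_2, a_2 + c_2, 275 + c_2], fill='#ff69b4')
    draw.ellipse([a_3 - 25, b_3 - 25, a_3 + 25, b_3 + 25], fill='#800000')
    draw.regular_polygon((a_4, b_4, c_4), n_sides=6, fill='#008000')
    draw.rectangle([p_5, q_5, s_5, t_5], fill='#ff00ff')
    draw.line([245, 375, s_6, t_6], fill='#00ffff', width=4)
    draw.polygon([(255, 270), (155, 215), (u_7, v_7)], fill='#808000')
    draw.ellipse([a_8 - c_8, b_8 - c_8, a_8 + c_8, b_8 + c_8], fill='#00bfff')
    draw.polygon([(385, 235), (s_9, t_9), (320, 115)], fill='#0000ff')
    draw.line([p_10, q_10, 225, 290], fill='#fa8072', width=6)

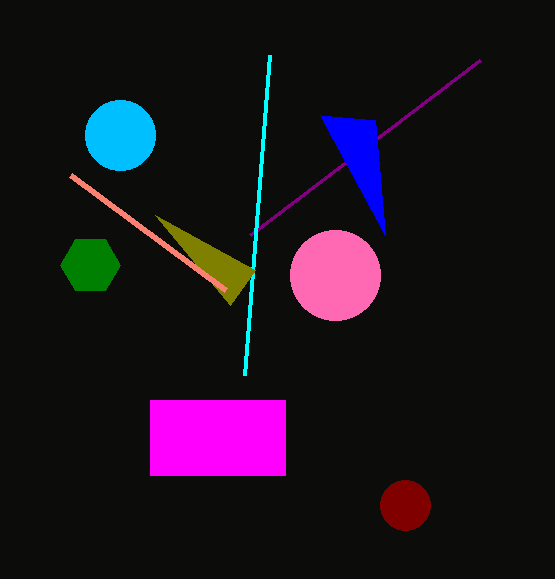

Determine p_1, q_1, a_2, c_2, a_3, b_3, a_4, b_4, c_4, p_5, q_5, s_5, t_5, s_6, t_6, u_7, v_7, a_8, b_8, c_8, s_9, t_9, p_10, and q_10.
p_1 = 250
q_1 = 235
a_2 = 335
c_2 = 45
a_3 = 405
b_3 = 505
a_4 = 90
b_4 = 265
c_4 = 30
p_5 = 150
q_5 = 400
s_5 = 285
t_5 = 475
s_6 = 270
t_6 = 55
u_7 = 230
v_7 = 305
a_8 = 120
b_8 = 135
c_8 = 35
s_9 = 375
t_9 = 120
p_10 = 70
q_10 = 175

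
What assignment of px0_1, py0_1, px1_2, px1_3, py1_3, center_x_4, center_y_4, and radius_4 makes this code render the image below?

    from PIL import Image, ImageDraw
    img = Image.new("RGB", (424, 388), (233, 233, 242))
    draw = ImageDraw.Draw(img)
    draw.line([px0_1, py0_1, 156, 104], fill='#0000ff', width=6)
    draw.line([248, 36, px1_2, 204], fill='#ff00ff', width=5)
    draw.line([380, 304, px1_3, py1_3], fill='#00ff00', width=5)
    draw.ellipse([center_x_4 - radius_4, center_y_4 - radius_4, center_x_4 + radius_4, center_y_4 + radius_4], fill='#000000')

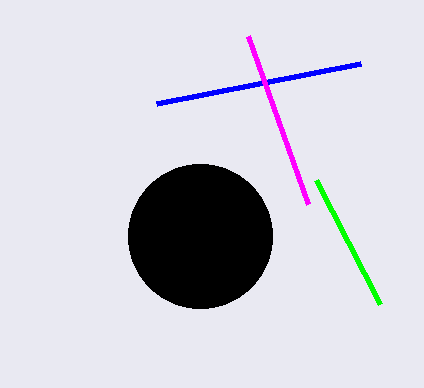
px0_1 = 360
py0_1 = 64
px1_2 = 308
px1_3 = 316
py1_3 = 180
center_x_4 = 200
center_y_4 = 236
radius_4 = 72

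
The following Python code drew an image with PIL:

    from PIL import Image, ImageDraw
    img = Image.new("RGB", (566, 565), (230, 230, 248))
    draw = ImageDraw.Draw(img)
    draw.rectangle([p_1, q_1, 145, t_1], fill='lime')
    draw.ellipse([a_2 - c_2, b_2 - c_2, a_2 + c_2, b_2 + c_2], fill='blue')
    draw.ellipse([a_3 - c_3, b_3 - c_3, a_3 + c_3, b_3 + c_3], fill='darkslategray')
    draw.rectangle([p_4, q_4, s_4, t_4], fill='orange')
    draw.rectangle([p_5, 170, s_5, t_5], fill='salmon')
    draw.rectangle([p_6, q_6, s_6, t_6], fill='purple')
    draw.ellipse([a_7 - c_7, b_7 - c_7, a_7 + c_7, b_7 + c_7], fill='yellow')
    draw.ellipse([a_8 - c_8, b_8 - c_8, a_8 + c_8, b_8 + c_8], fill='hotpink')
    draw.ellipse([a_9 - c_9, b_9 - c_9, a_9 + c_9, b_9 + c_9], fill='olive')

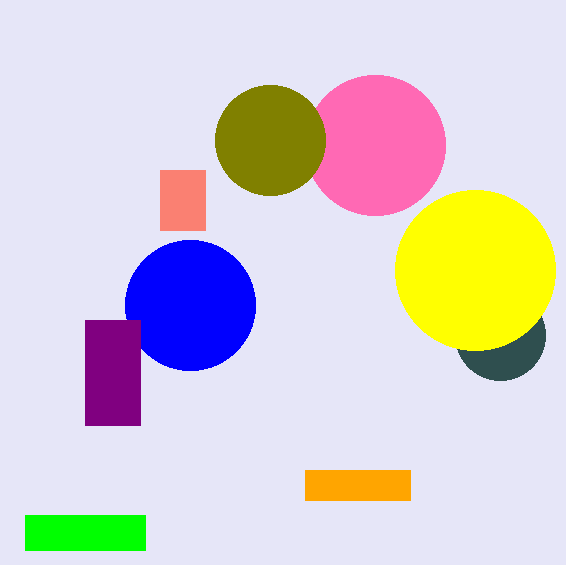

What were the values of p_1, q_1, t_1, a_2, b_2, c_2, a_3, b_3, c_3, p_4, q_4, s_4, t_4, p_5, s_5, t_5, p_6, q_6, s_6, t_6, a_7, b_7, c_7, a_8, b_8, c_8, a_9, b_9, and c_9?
p_1 = 25, q_1 = 515, t_1 = 550, a_2 = 190, b_2 = 305, c_2 = 65, a_3 = 500, b_3 = 335, c_3 = 45, p_4 = 305, q_4 = 470, s_4 = 410, t_4 = 500, p_5 = 160, s_5 = 205, t_5 = 230, p_6 = 85, q_6 = 320, s_6 = 140, t_6 = 425, a_7 = 475, b_7 = 270, c_7 = 80, a_8 = 375, b_8 = 145, c_8 = 70, a_9 = 270, b_9 = 140, c_9 = 55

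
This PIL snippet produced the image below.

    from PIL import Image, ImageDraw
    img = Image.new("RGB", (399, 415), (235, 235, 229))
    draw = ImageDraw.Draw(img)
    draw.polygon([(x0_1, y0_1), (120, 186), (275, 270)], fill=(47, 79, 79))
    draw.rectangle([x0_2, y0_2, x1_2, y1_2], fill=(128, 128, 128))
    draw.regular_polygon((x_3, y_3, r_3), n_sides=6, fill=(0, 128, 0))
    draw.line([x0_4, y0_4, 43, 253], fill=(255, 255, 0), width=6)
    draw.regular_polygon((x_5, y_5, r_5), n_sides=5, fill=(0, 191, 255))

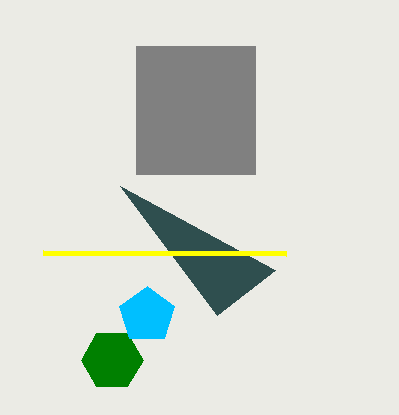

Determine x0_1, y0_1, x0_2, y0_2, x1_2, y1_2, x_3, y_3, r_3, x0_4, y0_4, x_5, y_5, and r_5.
x0_1 = 217
y0_1 = 315
x0_2 = 136
y0_2 = 46
x1_2 = 255
y1_2 = 174
x_3 = 112
y_3 = 360
r_3 = 31
x0_4 = 286
y0_4 = 254
x_5 = 147
y_5 = 315
r_5 = 29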